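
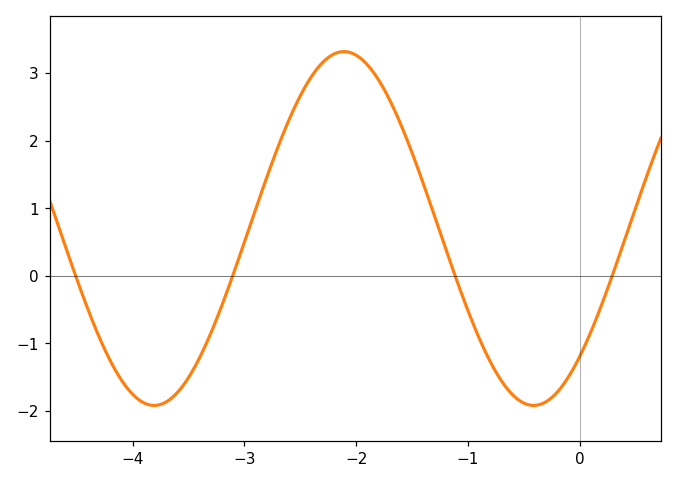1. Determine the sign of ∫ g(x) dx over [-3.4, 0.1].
positive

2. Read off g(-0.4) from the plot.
-1.92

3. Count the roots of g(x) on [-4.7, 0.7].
4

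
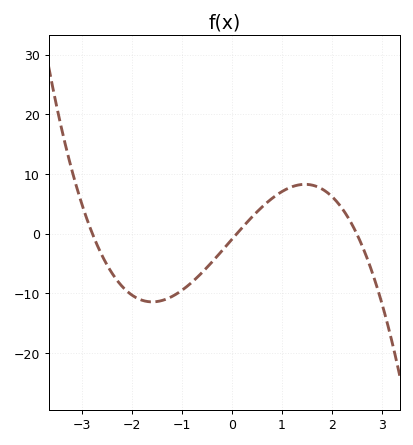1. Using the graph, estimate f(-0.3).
-4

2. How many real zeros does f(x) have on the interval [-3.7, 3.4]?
3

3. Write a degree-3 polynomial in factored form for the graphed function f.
y = -1.37(x + 2.8)(x - 0.1)(x - 2.5)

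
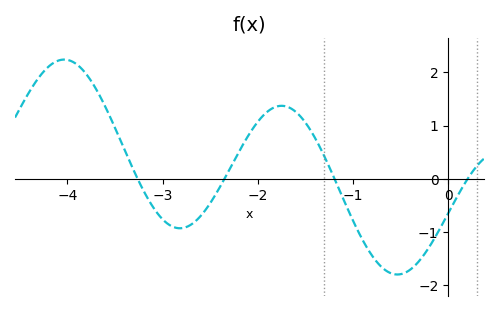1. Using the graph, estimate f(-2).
1.07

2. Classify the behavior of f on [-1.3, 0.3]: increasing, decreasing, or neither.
neither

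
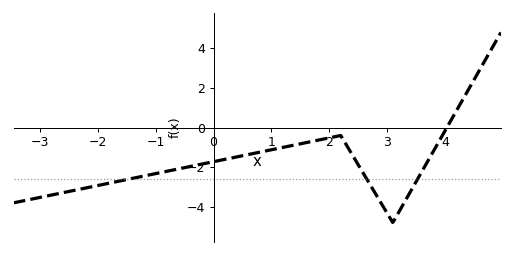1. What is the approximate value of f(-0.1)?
-1.78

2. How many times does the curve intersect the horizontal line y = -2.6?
3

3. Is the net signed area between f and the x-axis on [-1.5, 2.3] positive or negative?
negative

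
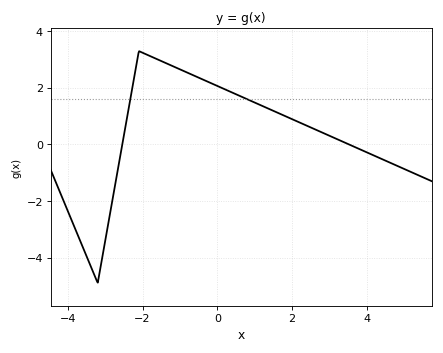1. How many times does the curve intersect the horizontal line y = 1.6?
2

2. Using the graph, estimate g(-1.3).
2.8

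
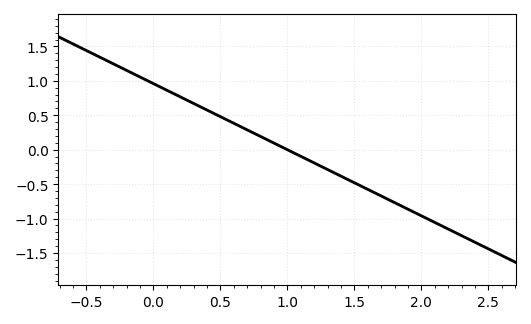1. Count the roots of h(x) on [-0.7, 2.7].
1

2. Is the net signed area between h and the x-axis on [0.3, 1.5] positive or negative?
positive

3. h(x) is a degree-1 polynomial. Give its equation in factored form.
y = -0.96(x - 1)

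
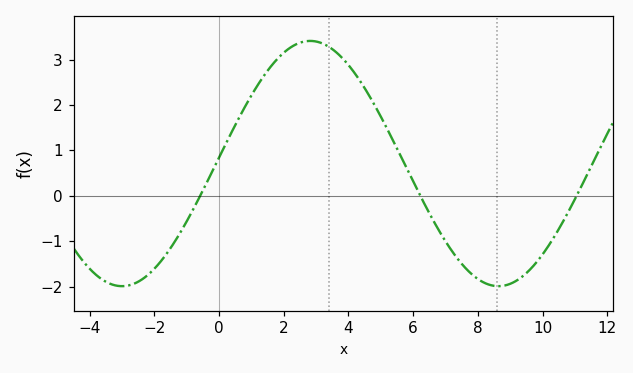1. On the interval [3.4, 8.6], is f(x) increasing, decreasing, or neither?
decreasing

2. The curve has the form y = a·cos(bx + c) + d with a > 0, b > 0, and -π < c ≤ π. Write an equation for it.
y = 2.7cos(0.54x - 1.52) + 0.71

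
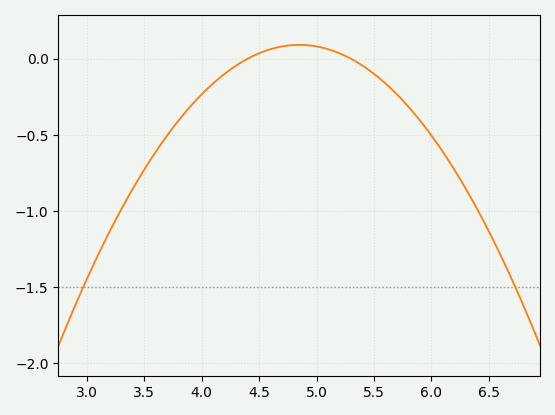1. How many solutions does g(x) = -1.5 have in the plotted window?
2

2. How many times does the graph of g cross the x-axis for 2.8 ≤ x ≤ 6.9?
2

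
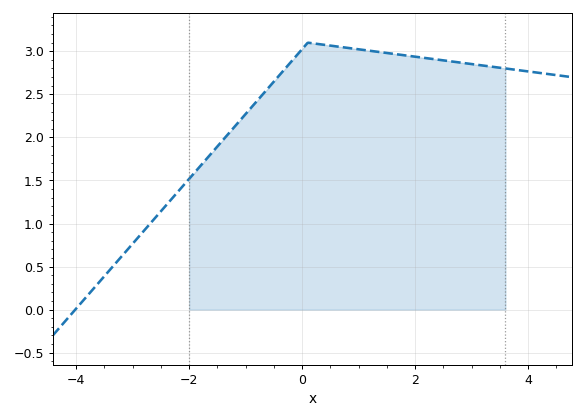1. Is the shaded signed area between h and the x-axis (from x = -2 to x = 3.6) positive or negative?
positive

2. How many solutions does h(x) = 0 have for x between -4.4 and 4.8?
1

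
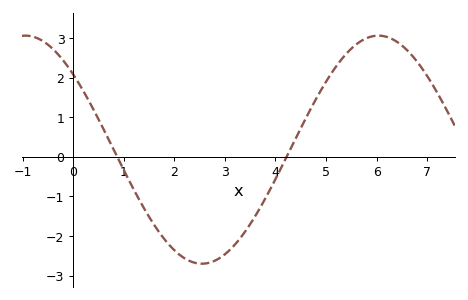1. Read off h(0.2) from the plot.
1.66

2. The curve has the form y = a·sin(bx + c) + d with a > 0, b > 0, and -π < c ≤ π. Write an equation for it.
y = 2.88sin(0.9x + 2.42) + 0.18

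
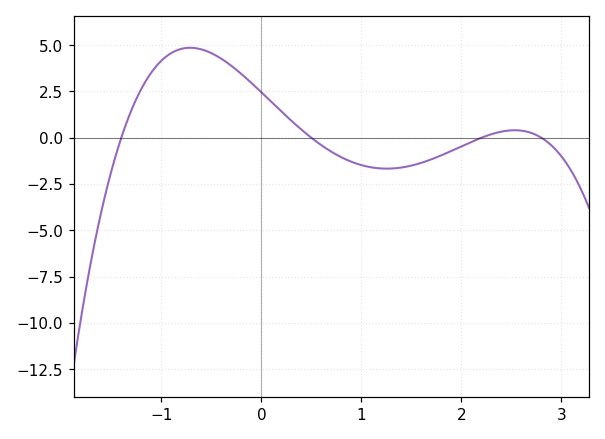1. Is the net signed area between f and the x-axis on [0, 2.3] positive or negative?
negative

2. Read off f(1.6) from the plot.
-1.4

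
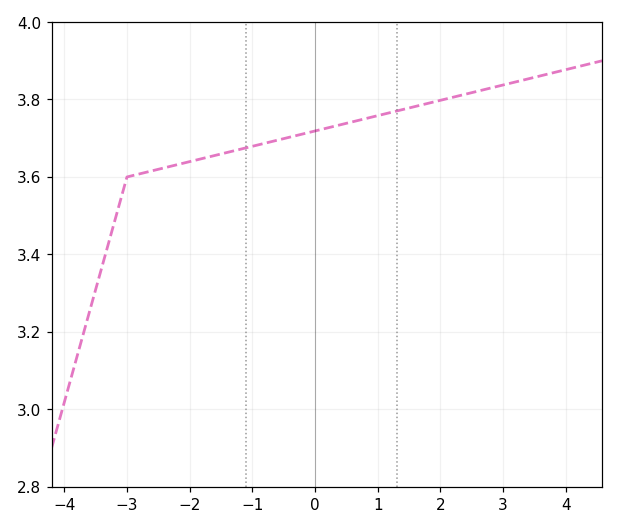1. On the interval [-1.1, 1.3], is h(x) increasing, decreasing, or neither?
increasing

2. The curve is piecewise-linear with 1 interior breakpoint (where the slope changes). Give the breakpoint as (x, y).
(-3, 3.6)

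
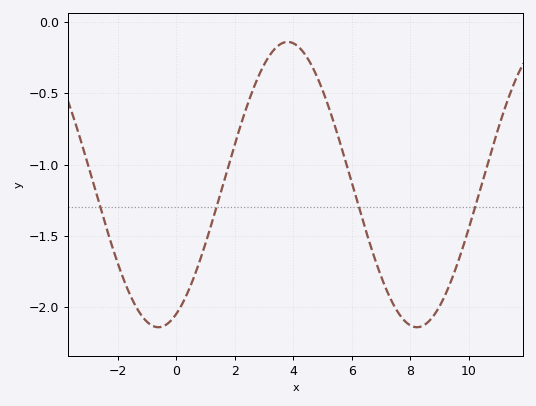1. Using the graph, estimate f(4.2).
-0.2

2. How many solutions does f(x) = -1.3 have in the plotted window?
4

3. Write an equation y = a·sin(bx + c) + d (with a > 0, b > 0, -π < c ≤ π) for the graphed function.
y = 1sin(0.71x - 1.1) - 1.14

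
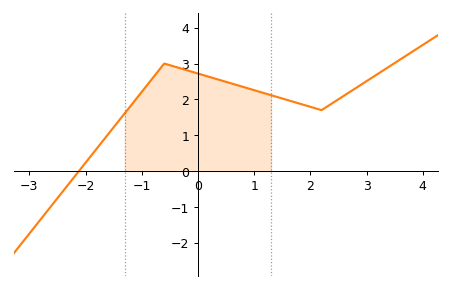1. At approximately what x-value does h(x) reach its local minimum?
2.2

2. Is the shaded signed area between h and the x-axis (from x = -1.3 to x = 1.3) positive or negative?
positive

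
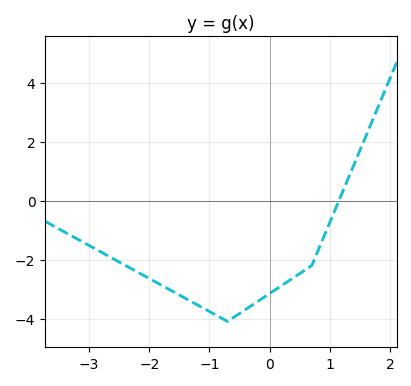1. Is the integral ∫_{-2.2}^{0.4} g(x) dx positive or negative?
negative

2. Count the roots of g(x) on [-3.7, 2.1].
1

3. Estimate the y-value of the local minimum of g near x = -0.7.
-4.1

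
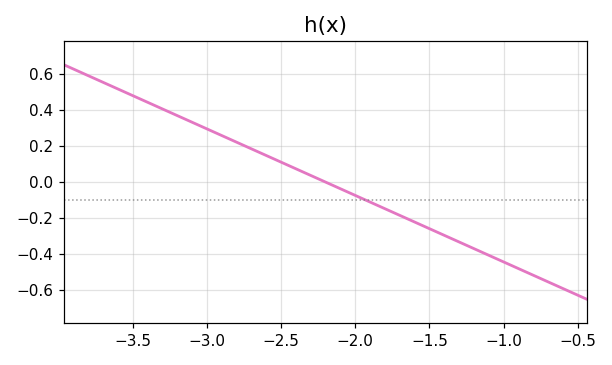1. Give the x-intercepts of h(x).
-2.2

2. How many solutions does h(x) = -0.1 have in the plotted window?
1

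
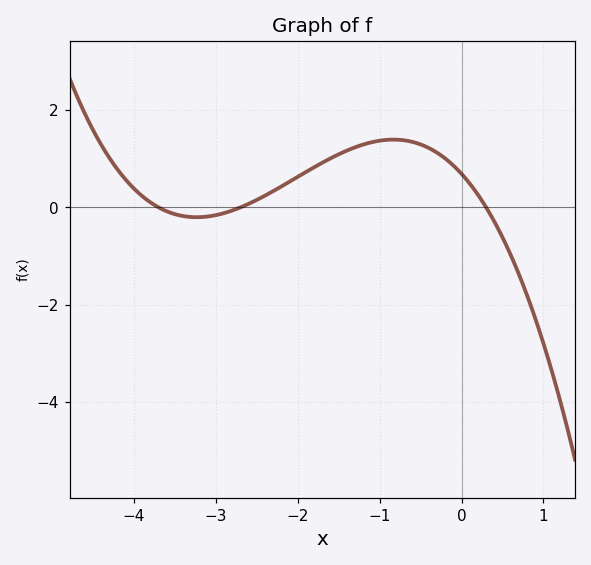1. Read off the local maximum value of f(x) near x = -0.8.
1.4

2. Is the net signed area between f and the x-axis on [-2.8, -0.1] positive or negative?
positive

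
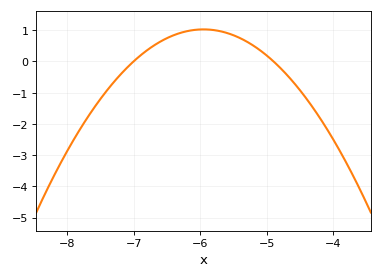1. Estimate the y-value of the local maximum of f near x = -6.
1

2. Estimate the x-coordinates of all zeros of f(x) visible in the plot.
-7, -4.9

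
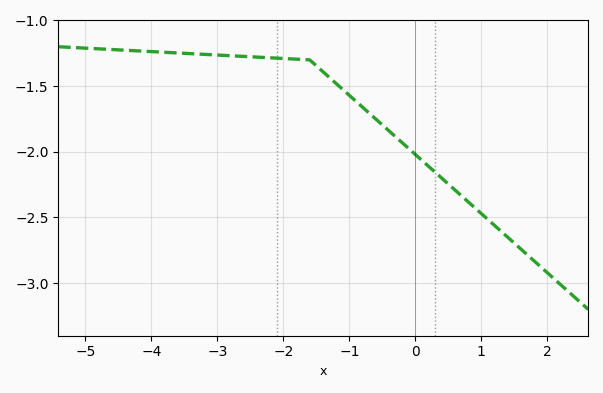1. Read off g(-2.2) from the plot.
-1.28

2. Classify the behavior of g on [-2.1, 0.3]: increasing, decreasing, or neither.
decreasing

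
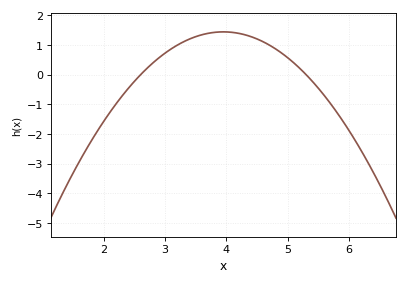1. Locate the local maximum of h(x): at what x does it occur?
3.9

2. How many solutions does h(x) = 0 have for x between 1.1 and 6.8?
2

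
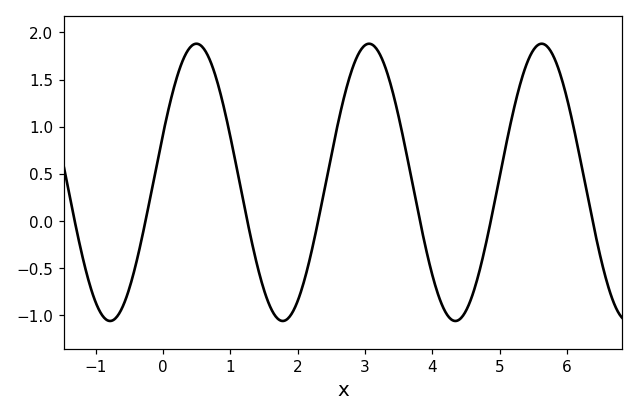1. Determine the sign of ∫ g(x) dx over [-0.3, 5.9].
positive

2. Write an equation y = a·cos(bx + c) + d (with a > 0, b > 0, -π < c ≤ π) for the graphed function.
y = 1.47cos(2.45x - 1.21) + 0.41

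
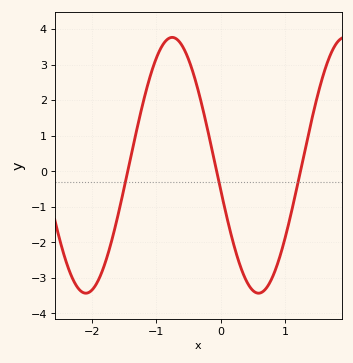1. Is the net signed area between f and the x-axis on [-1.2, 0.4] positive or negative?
positive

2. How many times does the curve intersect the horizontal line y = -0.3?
3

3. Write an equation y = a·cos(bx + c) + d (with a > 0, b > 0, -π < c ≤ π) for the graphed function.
y = 3.6cos(2.4x + 1.8) + 0.17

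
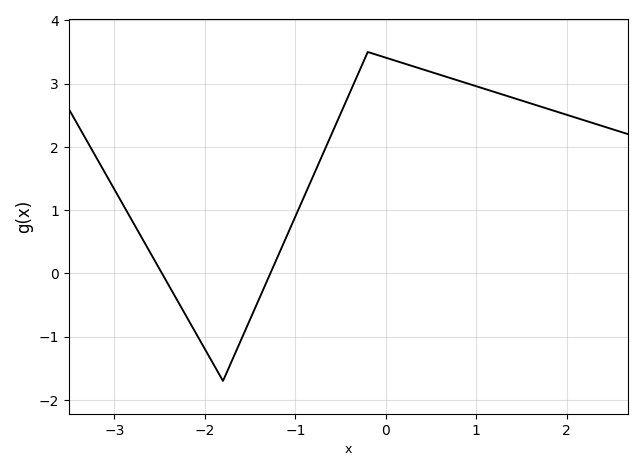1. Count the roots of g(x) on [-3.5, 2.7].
2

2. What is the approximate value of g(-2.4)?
-0.187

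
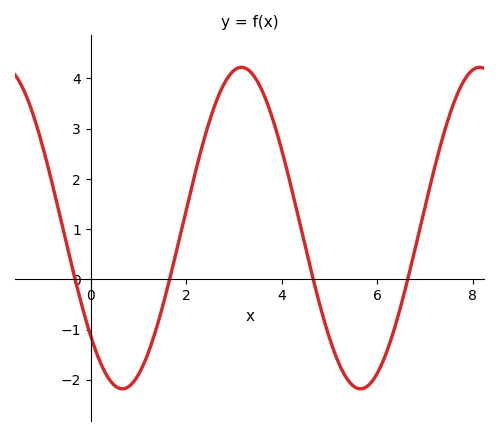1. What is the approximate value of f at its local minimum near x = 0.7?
-2.2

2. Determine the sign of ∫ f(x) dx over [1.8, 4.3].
positive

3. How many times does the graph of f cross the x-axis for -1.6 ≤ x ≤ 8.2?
4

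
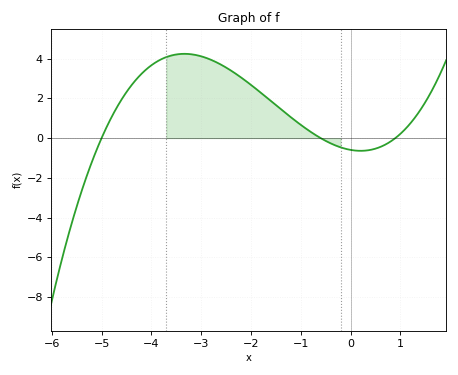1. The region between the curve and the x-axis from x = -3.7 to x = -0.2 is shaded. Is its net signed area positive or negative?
positive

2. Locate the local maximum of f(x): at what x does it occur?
-3.34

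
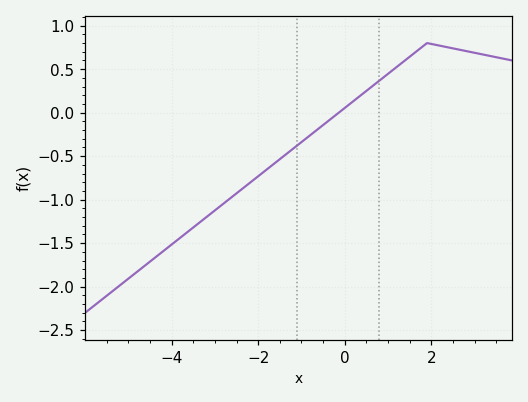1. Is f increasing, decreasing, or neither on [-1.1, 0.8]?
increasing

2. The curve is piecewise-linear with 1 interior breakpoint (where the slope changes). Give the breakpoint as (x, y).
(1.9, 0.8)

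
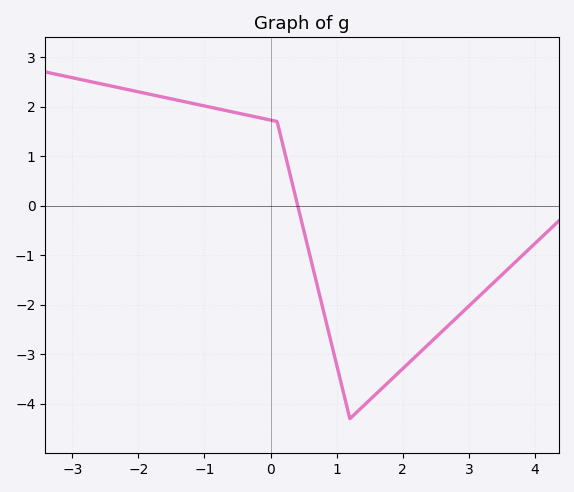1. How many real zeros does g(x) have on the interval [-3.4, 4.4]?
1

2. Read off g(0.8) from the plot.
-2.12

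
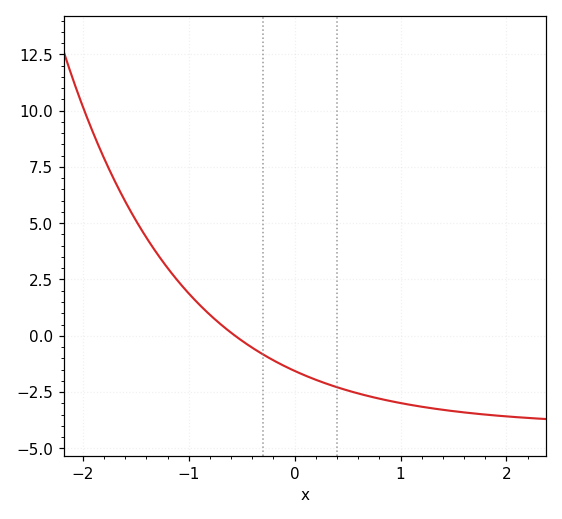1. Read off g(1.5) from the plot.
-3.35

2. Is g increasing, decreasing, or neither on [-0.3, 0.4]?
decreasing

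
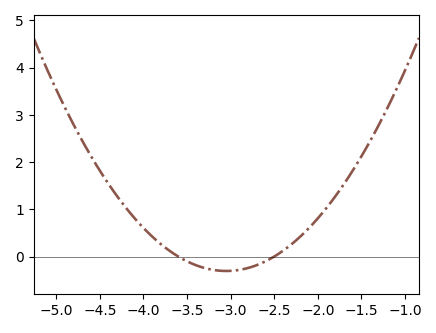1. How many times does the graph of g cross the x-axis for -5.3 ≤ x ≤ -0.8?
2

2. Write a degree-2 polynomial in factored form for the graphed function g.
y = 1.01(x + 3.6)(x + 2.5)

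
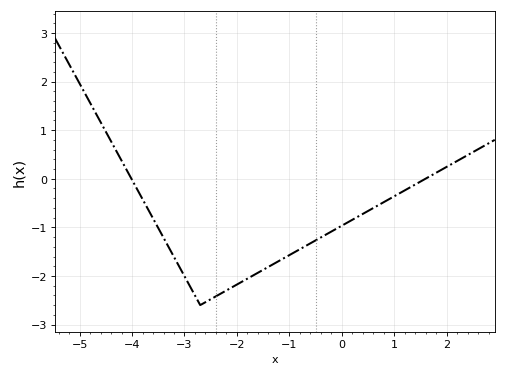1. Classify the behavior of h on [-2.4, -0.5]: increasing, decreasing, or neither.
increasing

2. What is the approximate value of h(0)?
-0.966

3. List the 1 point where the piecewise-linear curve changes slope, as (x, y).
(-2.7, -2.6)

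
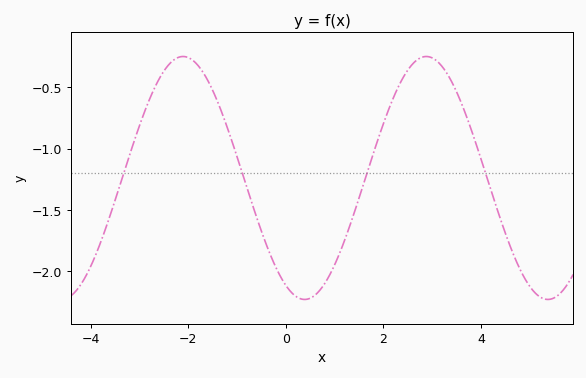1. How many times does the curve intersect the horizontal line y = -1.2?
4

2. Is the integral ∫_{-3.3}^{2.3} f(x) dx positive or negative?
negative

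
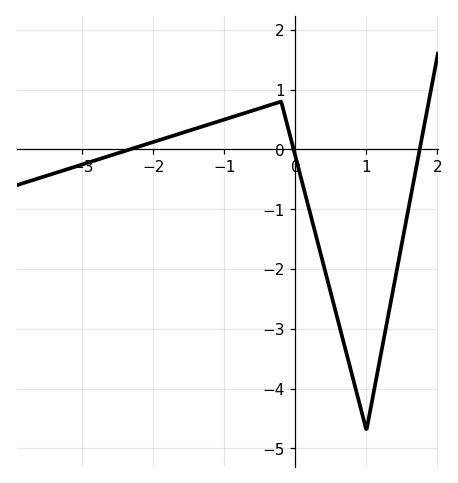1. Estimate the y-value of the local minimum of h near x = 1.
-4.7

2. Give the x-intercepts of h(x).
-2.33, -0.025, 1.75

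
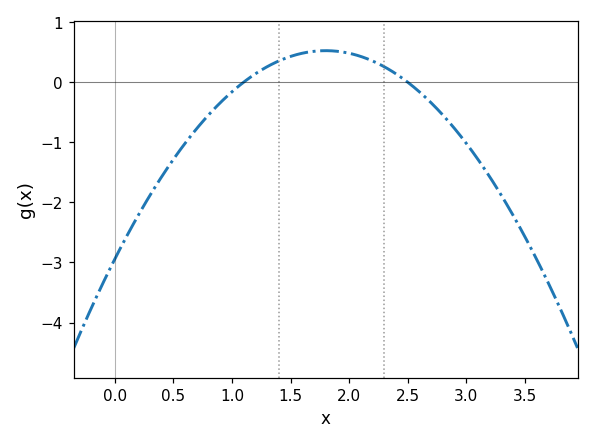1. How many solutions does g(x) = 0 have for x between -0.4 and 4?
2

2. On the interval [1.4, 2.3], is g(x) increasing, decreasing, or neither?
neither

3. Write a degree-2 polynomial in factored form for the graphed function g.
y = -1.07(x - 1.1)(x - 2.5)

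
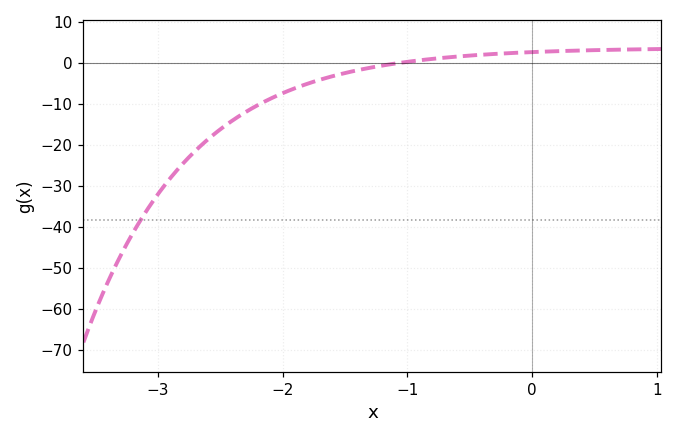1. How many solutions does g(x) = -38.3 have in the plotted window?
1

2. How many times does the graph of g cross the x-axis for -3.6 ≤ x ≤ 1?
1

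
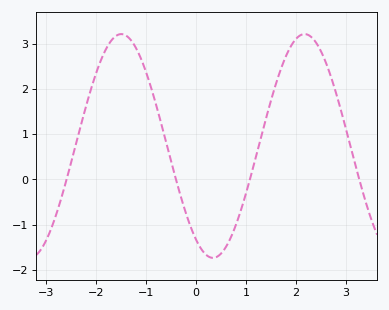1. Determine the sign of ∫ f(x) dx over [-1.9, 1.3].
positive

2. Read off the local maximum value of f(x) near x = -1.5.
3.2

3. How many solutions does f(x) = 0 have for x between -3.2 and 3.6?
4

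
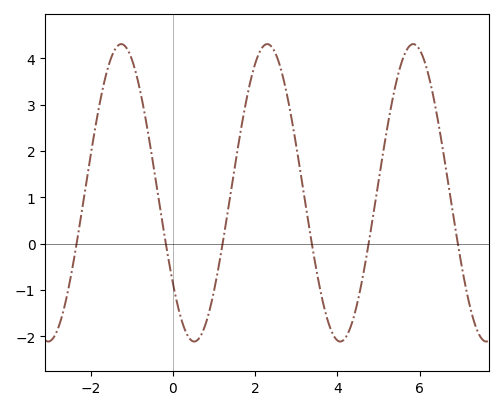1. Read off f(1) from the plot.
-1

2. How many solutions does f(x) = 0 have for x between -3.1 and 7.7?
6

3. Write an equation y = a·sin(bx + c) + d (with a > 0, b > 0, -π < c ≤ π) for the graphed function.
y = 3.21sin(1.8x - 2.5) + 1.1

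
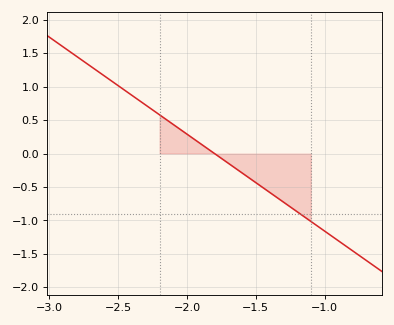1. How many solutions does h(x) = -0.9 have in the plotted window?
1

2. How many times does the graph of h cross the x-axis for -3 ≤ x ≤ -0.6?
1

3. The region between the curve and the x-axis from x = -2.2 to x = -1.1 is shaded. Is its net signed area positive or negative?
negative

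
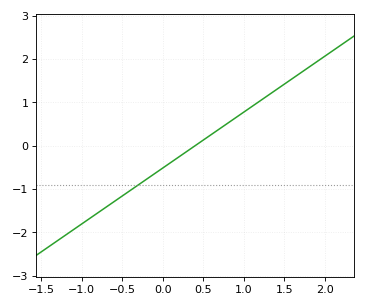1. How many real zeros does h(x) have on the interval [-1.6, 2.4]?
1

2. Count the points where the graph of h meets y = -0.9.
1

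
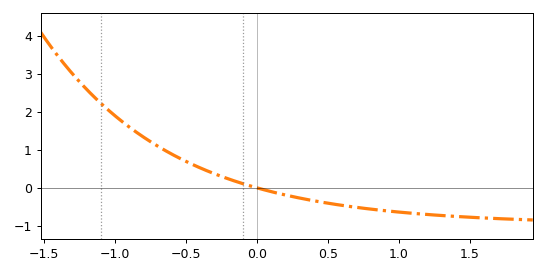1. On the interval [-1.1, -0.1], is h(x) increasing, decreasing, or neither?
decreasing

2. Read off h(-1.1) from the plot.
2.2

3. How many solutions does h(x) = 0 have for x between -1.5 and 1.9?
1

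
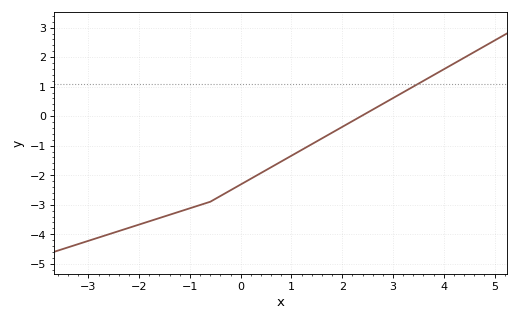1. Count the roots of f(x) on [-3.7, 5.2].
1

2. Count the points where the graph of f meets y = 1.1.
1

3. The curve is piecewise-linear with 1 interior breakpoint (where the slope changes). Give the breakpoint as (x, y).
(-0.6, -2.9)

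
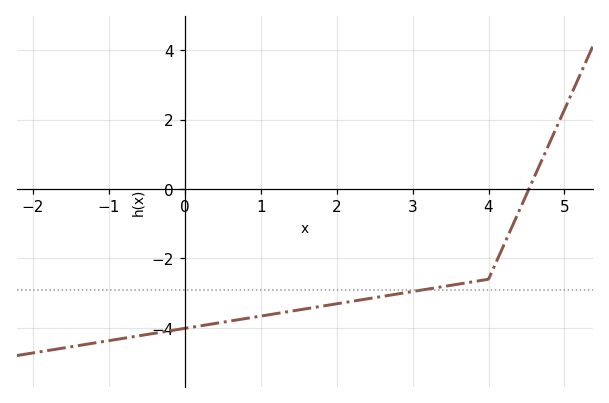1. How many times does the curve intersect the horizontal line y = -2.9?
1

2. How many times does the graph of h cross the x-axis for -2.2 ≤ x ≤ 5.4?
1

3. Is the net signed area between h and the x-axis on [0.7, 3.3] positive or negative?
negative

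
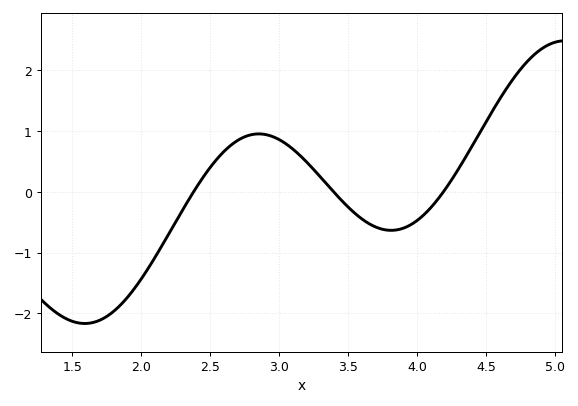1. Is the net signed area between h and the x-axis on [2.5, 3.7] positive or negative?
positive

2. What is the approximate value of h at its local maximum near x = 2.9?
0.952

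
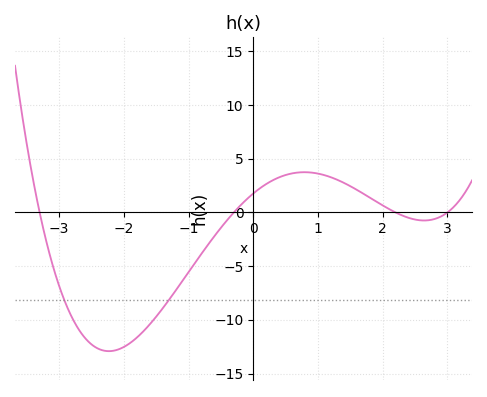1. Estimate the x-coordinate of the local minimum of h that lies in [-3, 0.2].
-2.23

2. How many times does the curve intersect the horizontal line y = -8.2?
2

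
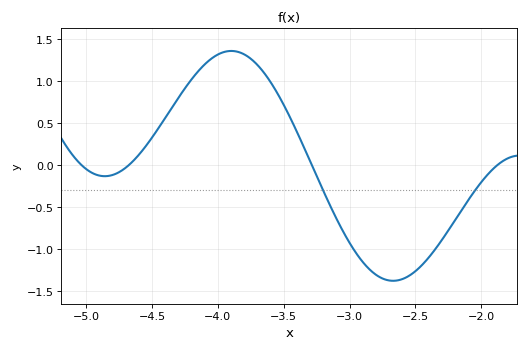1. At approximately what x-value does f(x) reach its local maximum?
-3.9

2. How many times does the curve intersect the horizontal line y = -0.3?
2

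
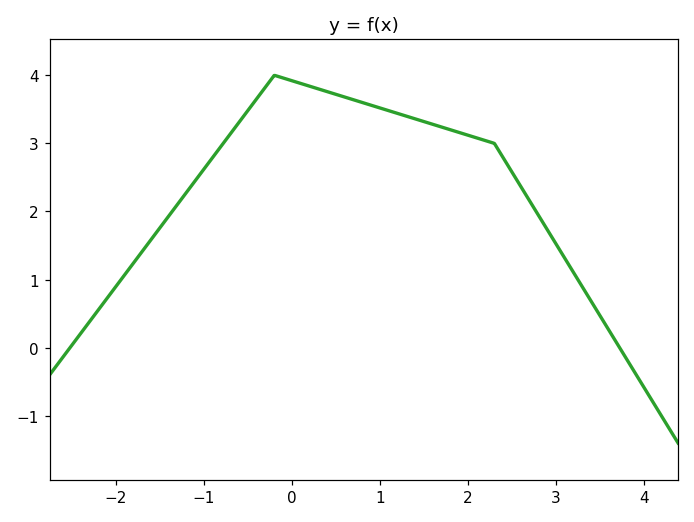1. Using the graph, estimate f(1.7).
3.24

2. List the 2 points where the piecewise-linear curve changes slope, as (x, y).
(-0.2, 4); (2.3, 3)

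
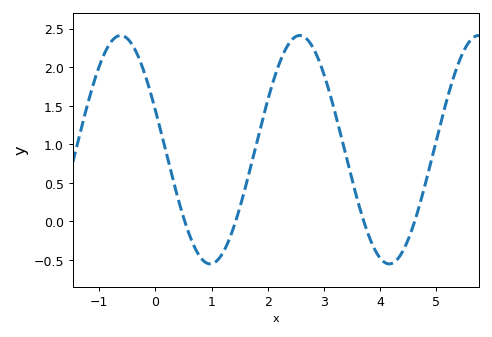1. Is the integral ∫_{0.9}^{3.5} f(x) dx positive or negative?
positive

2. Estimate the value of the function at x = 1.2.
-0.407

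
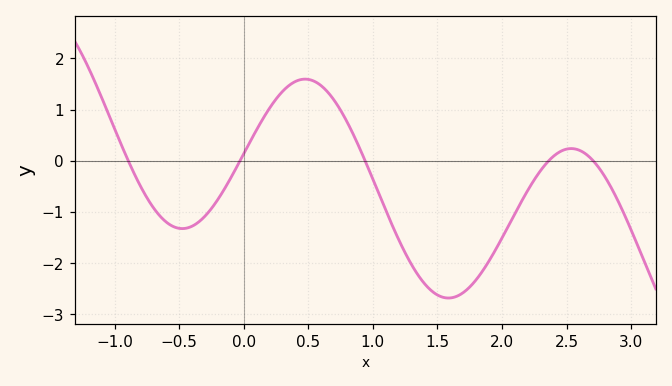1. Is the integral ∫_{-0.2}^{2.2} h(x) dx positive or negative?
negative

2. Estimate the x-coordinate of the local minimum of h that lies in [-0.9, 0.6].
-0.5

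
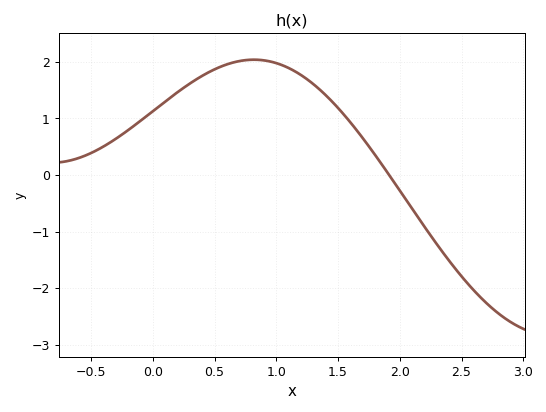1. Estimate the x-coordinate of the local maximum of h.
0.8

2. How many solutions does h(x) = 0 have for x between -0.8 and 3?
1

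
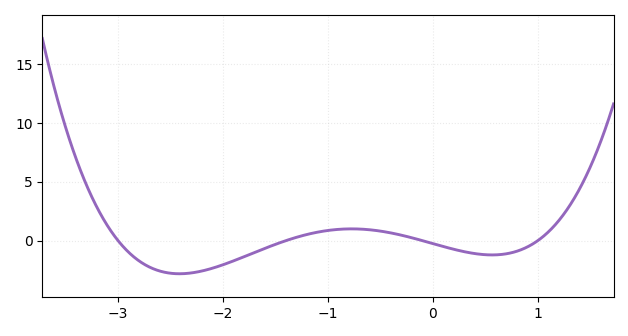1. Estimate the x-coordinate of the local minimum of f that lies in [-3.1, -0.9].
-2.4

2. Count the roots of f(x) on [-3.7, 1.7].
4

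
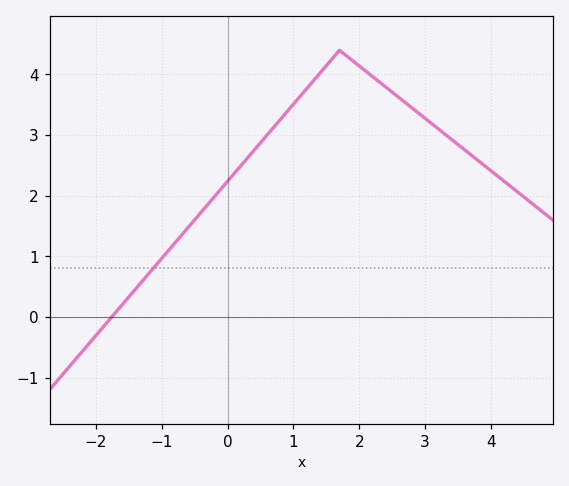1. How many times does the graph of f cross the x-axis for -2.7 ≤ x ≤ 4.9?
1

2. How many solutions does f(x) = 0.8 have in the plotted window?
1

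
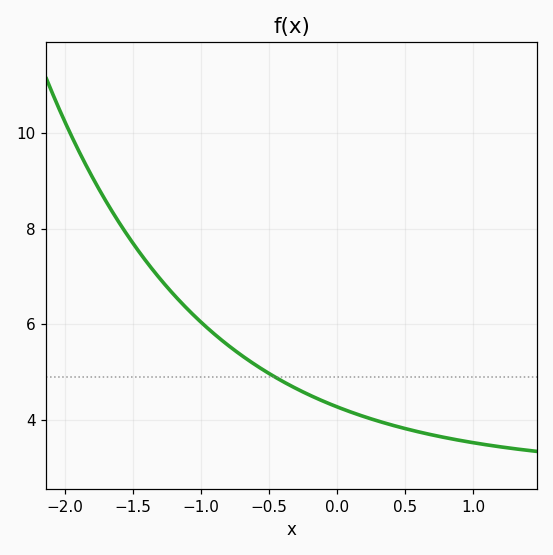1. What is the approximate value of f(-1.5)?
7.69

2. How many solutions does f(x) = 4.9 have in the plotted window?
1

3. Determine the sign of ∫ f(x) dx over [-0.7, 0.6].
positive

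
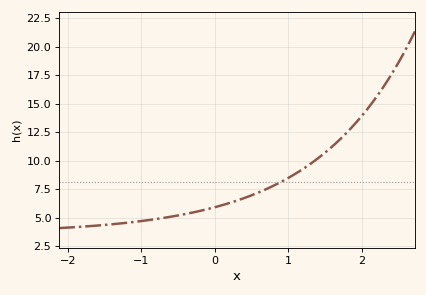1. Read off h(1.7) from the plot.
11.8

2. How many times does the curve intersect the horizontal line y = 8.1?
1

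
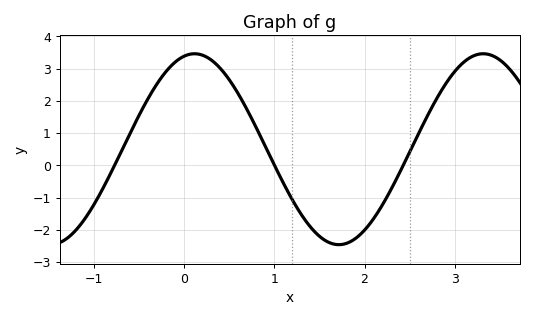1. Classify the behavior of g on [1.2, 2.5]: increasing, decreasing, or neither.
neither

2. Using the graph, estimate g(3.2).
3.38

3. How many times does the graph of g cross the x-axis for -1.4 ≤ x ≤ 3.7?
3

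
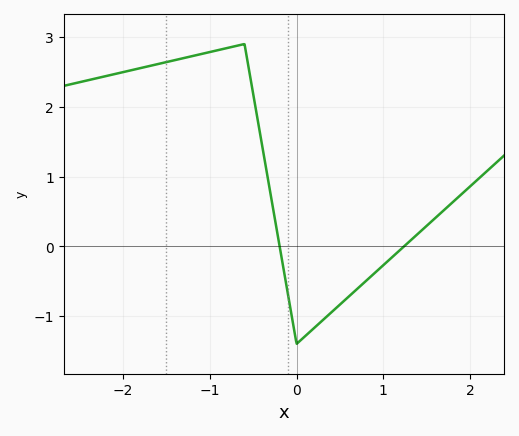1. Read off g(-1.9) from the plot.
2.5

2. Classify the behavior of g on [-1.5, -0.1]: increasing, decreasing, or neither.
neither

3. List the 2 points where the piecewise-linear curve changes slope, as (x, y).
(-0.6, 2.9); (0, -1.4)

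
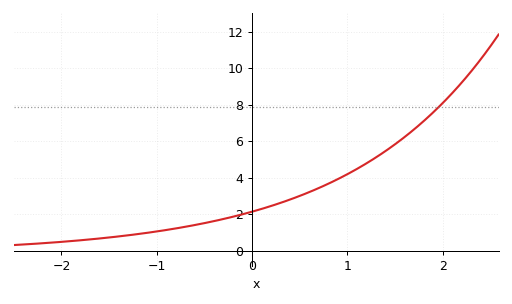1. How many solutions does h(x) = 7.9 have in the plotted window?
1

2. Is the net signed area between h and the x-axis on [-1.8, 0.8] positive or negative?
positive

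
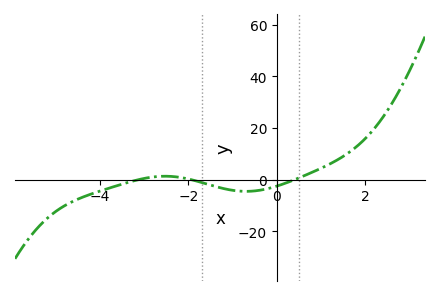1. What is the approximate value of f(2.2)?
19.7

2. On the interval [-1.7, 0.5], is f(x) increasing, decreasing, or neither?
neither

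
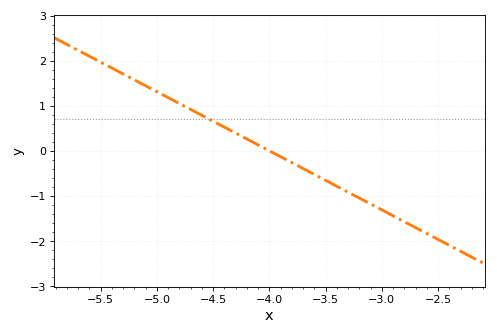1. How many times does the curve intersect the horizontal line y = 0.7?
1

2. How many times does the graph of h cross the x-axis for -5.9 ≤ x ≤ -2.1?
1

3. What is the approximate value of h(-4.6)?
0.8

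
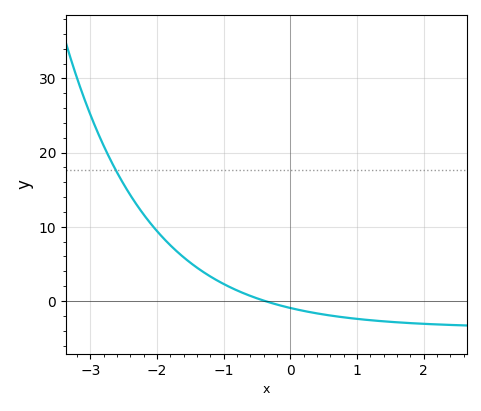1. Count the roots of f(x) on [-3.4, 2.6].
1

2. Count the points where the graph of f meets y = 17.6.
1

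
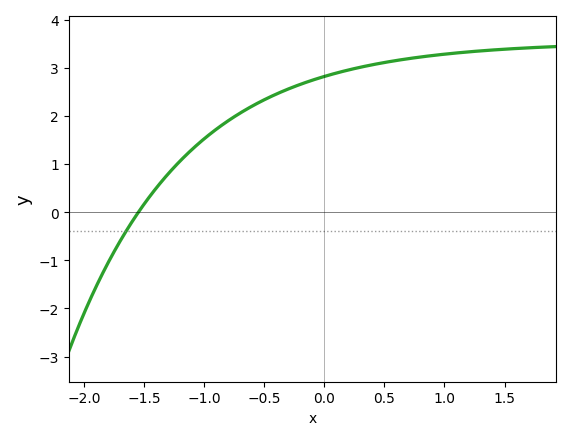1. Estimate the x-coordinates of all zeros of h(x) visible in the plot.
-1.5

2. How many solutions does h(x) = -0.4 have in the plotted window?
1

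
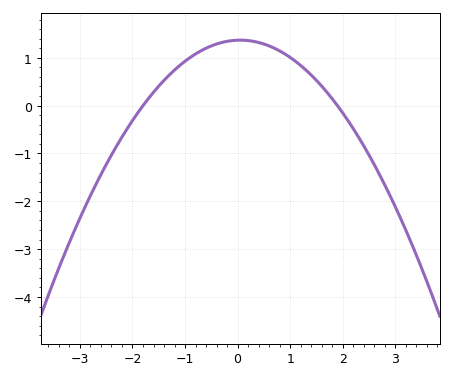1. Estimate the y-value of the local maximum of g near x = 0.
1.4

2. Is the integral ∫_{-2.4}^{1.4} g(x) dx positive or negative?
positive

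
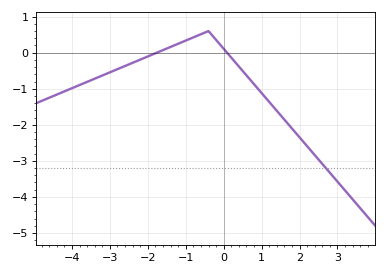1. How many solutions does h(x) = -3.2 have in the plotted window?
1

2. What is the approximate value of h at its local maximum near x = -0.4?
0.6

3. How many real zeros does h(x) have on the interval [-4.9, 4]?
2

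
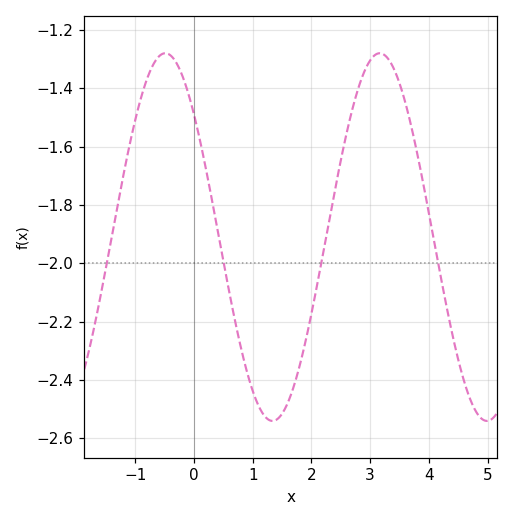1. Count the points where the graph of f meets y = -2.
4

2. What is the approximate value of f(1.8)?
-2.35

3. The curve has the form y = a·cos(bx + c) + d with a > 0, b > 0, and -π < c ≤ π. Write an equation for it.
y = 0.63cos(1.72x + 0.842) - 1.91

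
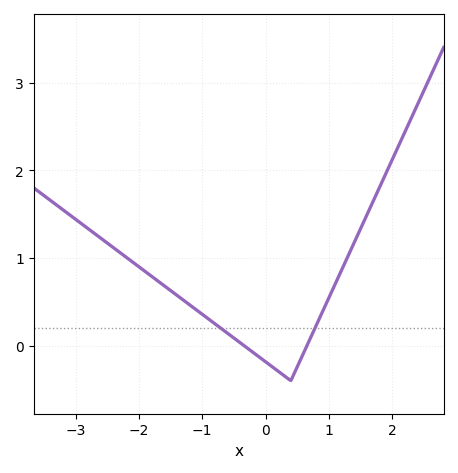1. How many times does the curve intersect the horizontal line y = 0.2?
2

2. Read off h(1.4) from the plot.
1.17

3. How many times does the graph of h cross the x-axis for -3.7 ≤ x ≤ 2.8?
2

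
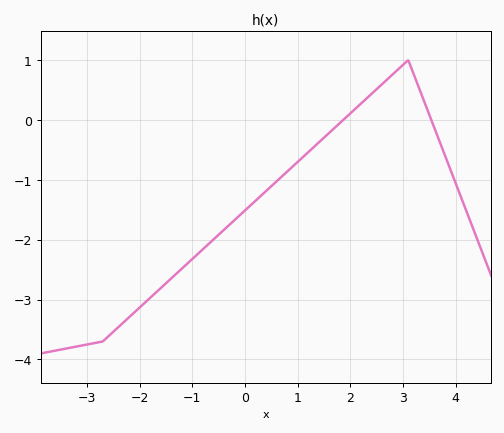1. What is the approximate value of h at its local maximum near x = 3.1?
0.998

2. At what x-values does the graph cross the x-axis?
1.87, 3.54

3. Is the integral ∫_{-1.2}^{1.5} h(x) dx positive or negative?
negative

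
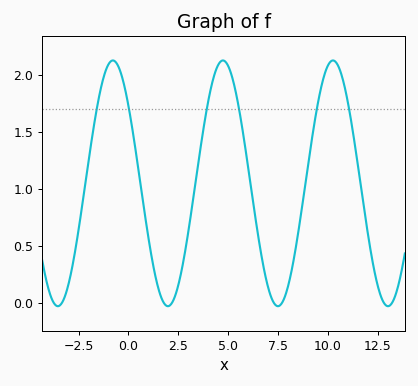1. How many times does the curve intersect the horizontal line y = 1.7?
6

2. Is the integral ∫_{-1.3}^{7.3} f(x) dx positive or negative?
positive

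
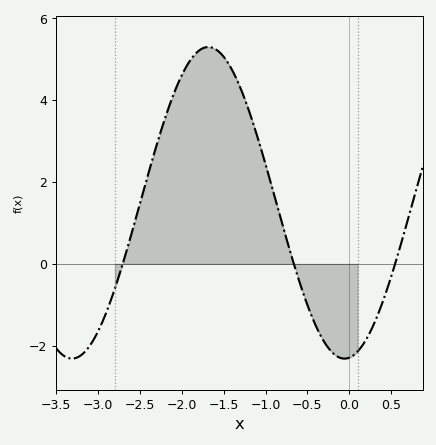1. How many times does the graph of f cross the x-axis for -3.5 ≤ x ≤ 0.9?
3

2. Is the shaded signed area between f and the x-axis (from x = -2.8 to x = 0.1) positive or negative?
positive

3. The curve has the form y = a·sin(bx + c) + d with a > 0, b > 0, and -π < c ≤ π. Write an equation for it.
y = 3.8sin(1.9x - 1.5) + 1.49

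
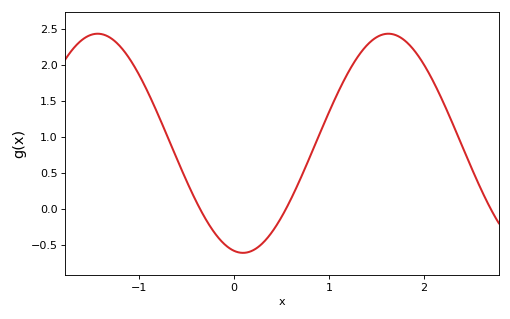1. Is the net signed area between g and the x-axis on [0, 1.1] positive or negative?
positive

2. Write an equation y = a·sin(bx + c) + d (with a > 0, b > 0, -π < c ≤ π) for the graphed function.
y = 1.52sin(2.05x - 1.76) + 0.91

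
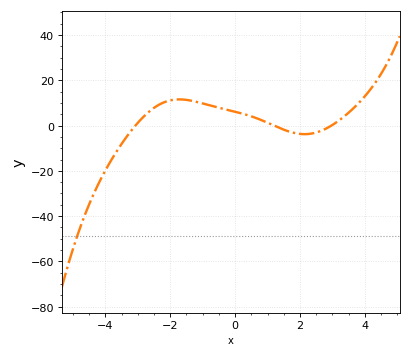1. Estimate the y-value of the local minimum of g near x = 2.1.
-4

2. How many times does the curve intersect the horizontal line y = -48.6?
1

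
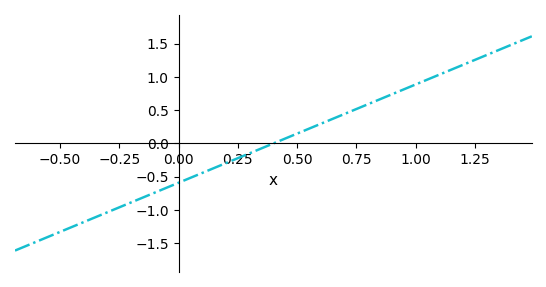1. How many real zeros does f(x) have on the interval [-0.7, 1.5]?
1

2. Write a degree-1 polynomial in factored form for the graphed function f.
y = 1.48(x - 0.4)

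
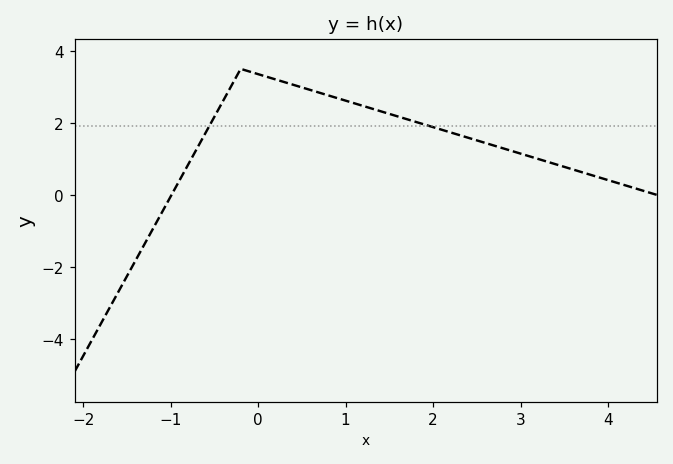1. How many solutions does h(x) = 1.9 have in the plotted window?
2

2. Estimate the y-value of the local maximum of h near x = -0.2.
3.5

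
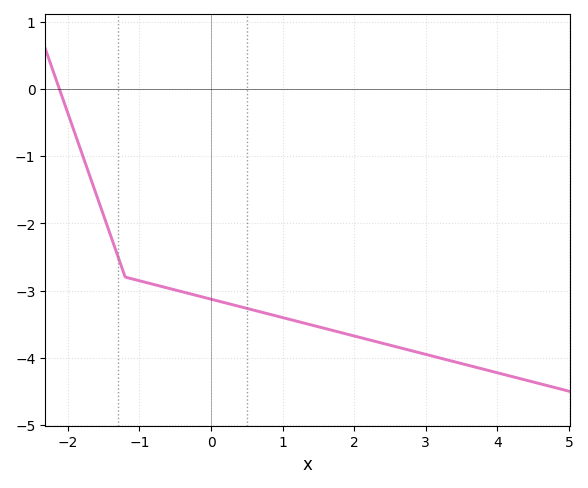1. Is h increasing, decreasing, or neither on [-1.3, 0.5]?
decreasing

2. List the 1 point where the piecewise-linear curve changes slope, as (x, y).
(-1.2, -2.8)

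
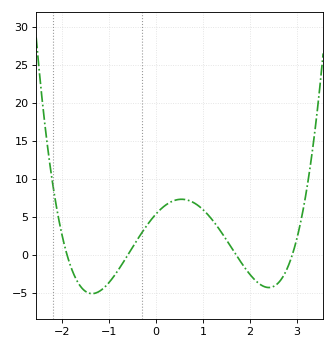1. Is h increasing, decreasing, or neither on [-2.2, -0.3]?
neither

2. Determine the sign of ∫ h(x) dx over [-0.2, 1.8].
positive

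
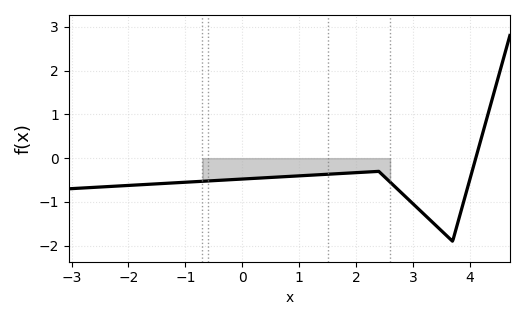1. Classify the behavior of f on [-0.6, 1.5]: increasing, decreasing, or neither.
increasing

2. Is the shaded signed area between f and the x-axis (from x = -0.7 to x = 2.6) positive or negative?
negative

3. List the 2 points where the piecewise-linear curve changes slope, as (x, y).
(2.4, -0.3); (3.7, -1.9)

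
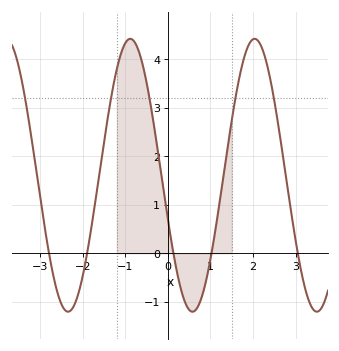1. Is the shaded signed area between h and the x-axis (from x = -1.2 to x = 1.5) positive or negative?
positive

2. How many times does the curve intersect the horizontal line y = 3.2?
5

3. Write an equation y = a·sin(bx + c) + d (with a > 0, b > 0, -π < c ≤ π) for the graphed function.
y = 2.81sin(2.1x - 2.8) + 1.61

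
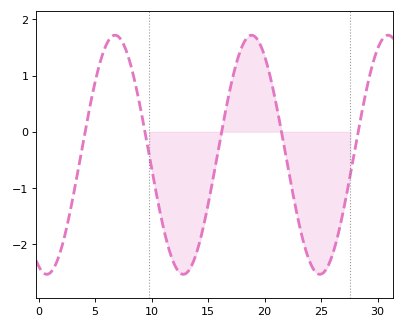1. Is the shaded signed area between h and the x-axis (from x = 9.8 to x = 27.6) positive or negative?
negative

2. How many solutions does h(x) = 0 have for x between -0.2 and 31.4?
5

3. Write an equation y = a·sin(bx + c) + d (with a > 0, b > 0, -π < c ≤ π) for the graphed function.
y = 2.13sin(0.52x - 1.9) - 0.41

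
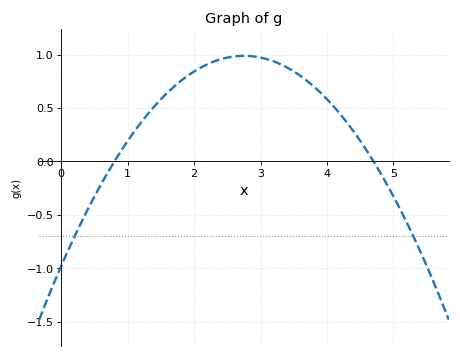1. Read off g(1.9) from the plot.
0.8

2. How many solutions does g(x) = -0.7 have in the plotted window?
2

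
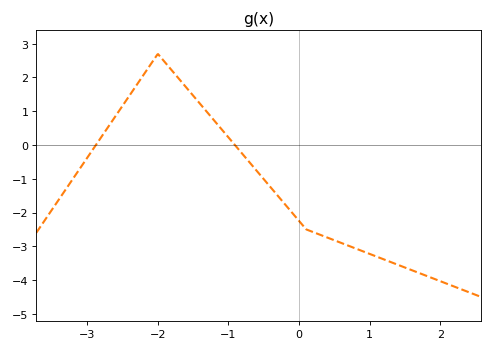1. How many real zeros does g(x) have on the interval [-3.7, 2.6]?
2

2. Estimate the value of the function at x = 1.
-3.23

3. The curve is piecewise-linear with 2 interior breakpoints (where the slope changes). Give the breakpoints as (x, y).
(-2, 2.7); (0.1, -2.5)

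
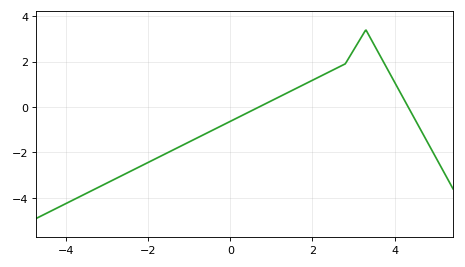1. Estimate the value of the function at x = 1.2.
0.4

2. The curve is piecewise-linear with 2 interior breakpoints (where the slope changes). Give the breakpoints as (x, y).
(2.8, 1.9); (3.3, 3.4)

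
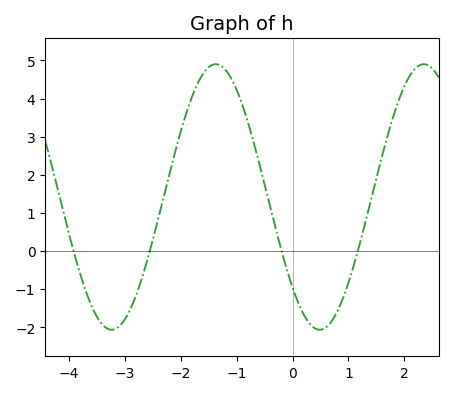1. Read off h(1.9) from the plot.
3.96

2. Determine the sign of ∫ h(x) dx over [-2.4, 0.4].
positive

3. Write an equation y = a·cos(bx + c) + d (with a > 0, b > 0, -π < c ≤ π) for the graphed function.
y = 3.48cos(1.69x + 2.32) + 1.42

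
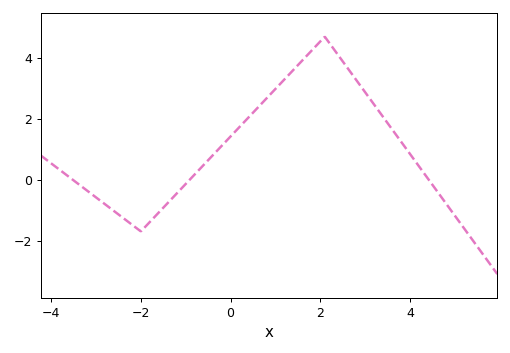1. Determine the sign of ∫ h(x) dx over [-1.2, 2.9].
positive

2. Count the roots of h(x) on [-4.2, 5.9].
3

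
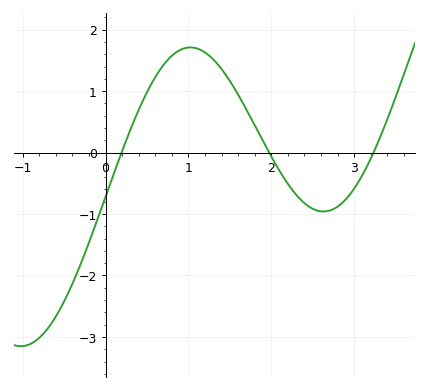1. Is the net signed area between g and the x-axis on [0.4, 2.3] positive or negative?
positive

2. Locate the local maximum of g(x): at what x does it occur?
1.02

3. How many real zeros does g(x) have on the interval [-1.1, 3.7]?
3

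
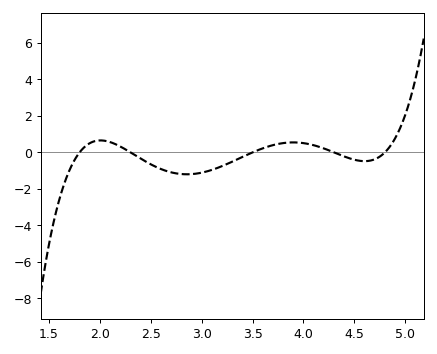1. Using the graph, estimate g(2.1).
0.6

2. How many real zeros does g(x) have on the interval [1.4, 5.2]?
5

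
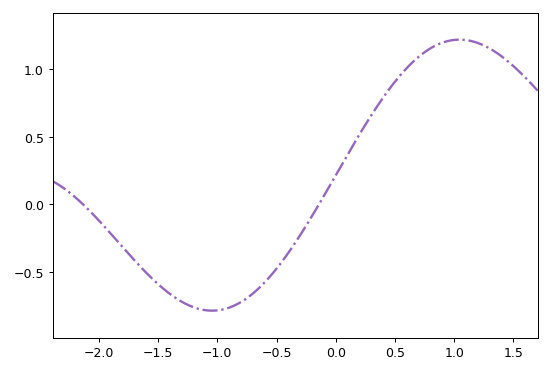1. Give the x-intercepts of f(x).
-2.1, -0.1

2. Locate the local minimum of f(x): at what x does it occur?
-1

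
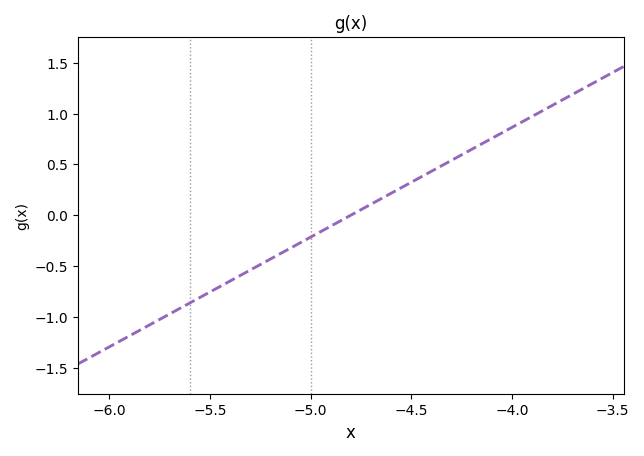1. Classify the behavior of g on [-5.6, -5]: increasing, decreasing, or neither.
increasing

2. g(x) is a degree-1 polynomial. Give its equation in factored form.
y = 1.08(x + 4.8)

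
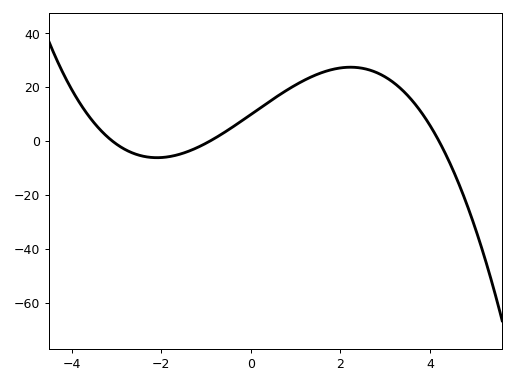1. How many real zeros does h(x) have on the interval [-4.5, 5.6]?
3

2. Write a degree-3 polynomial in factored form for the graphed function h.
y = -0.83(x + 3.1)(x + 0.9)(x - 4.2)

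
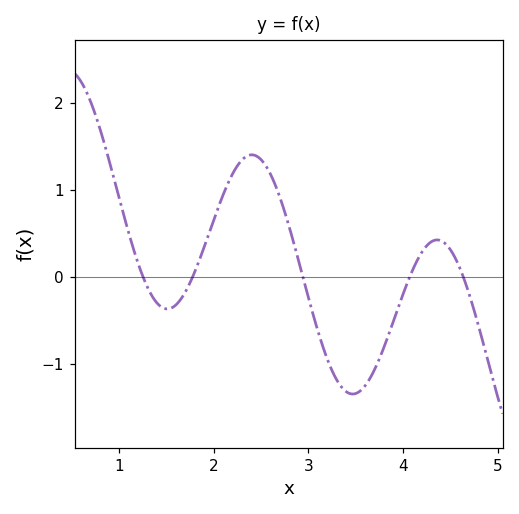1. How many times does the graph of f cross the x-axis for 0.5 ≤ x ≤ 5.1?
5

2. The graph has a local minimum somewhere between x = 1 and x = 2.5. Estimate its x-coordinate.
1.5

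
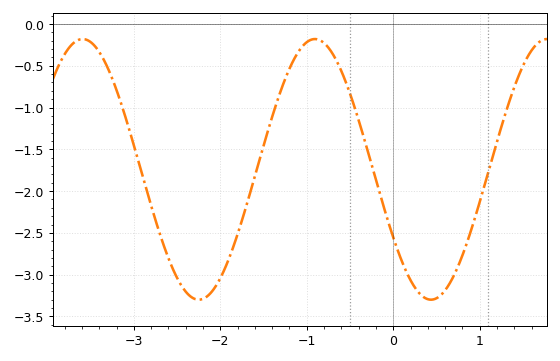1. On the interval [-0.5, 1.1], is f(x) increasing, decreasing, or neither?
neither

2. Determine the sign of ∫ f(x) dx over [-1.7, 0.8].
negative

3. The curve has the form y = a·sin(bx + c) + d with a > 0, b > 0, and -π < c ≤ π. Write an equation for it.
y = 1.56sin(2.3x - 2.6) - 1.74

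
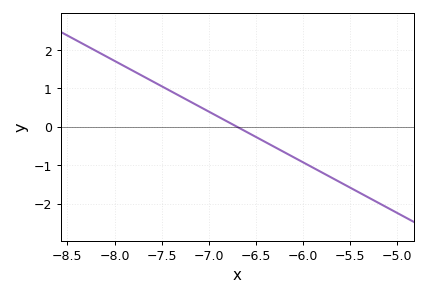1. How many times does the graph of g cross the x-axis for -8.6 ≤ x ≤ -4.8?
1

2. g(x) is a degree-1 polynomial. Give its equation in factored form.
y = -1.32(x + 6.7)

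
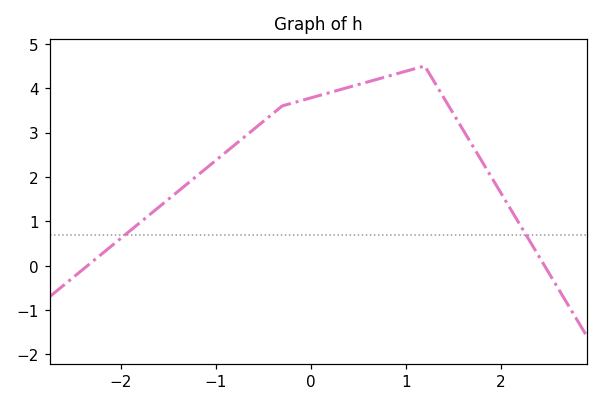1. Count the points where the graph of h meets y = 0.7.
2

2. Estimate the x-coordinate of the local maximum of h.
1.2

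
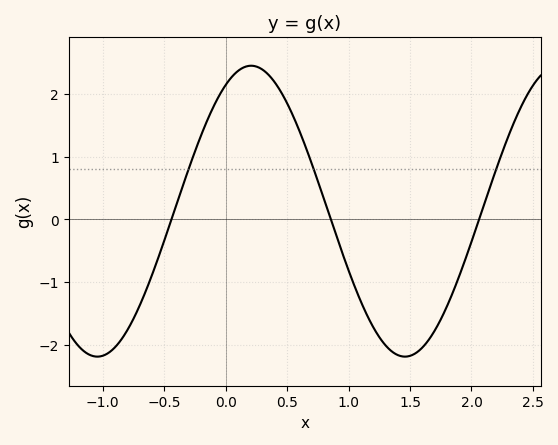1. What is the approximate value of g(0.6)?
1.4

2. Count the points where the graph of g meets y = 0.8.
3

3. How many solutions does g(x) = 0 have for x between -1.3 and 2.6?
3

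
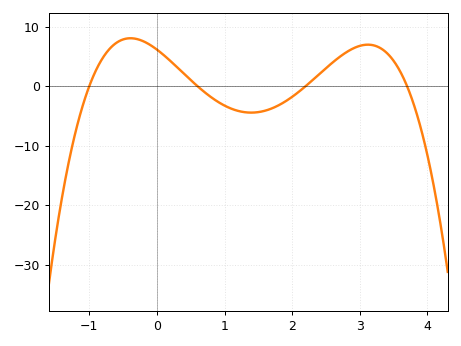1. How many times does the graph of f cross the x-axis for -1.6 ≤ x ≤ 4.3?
4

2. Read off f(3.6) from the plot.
2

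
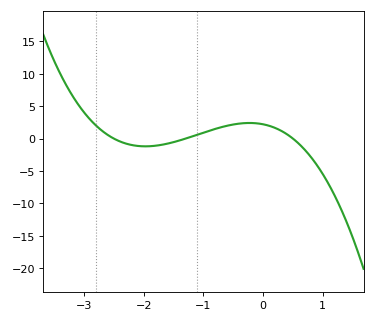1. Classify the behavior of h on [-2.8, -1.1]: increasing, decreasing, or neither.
neither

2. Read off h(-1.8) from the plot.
-1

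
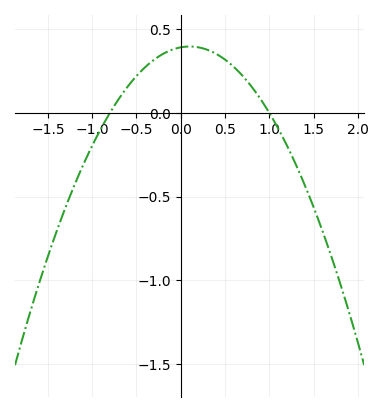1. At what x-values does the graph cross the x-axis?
-0.8, 1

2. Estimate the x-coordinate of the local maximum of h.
0.1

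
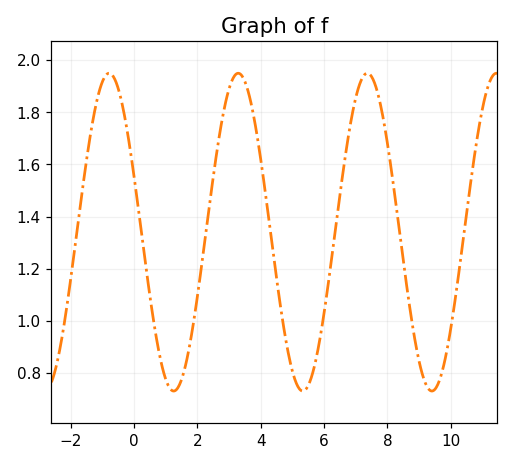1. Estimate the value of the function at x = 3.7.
1.83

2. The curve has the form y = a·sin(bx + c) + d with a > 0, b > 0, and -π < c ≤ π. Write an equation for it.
y = 0.61sin(1.54x + 2.79) + 1.34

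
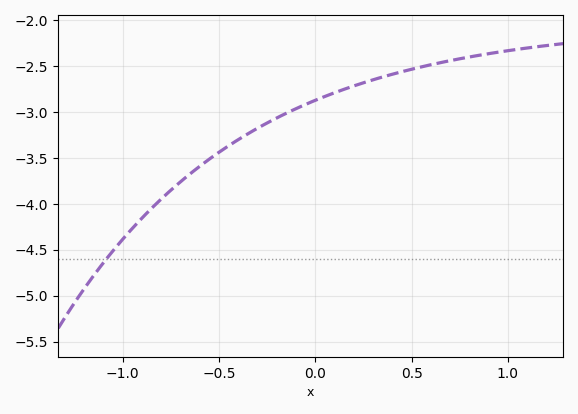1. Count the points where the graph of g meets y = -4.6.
1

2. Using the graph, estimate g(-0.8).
-3.95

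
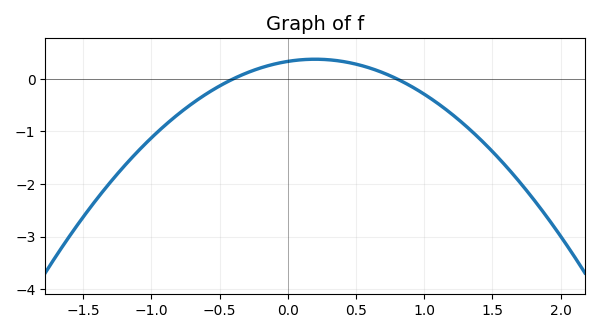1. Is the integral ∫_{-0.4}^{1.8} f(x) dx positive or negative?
negative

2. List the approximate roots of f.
-0.4, 0.8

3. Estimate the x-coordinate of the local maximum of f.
0.2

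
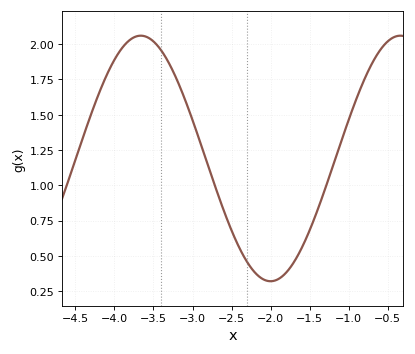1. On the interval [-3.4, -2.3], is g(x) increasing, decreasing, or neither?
decreasing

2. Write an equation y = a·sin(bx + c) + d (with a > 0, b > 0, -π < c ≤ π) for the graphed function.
y = 0.87sin(1.9x + 2.2) + 1.19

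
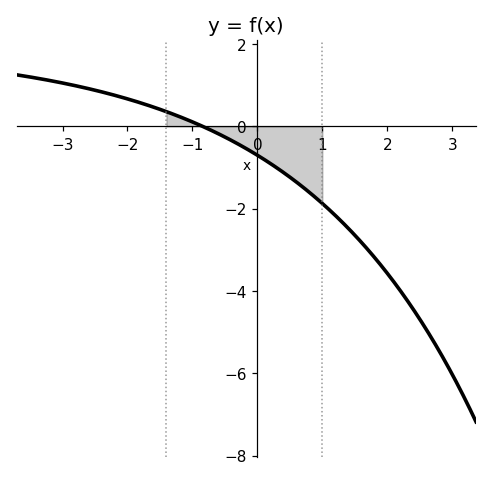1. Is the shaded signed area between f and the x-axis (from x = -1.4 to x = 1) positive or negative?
negative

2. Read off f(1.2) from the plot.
-2.16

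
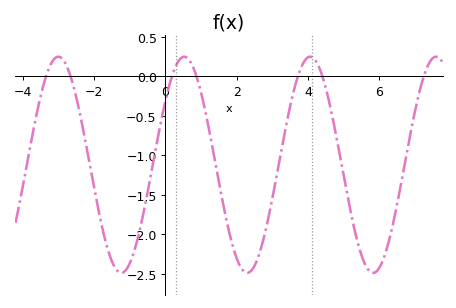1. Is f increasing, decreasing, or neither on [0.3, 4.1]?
neither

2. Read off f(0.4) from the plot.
0.2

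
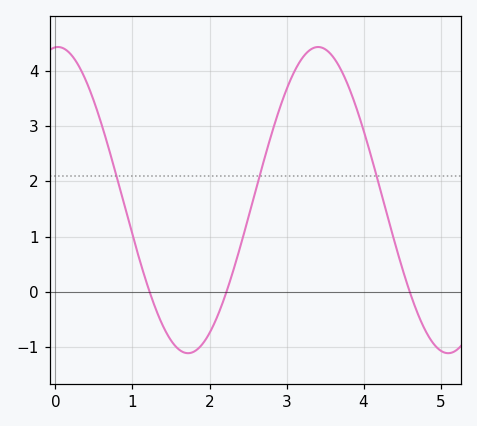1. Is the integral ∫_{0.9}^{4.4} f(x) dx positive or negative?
positive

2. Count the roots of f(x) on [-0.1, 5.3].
3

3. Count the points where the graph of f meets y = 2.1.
3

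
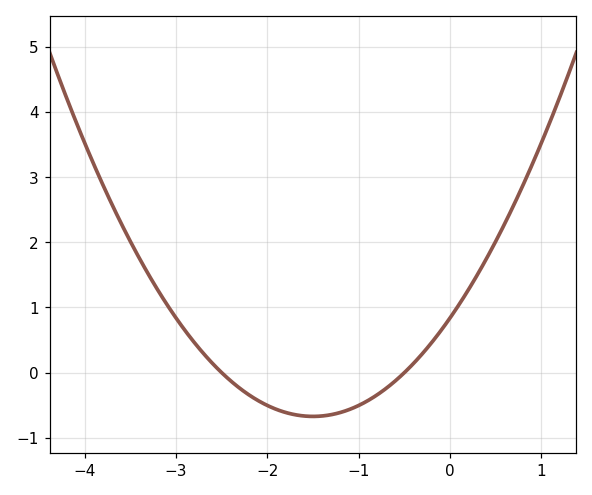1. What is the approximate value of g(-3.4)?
1.75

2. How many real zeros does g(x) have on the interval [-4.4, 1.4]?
2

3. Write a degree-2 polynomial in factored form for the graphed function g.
y = 0.67(x + 2.5)(x + 0.5)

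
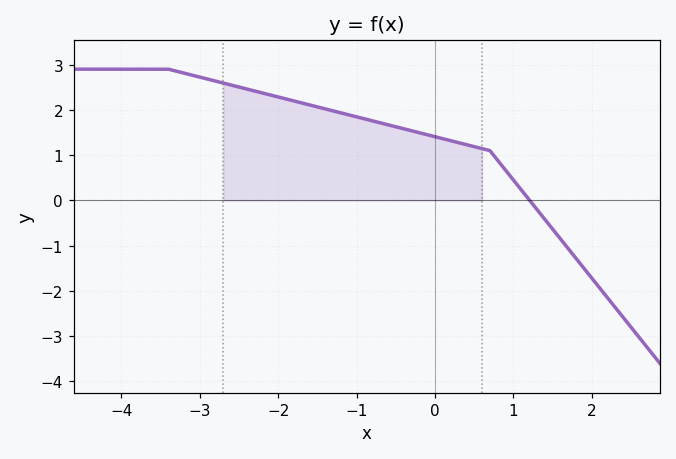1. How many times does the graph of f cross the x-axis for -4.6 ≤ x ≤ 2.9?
1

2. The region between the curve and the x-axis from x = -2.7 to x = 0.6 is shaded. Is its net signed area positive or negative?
positive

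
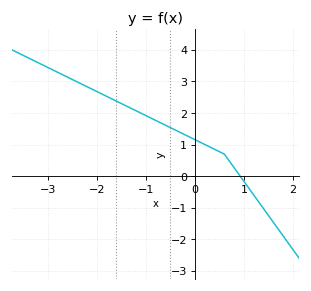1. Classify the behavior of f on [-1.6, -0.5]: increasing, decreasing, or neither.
decreasing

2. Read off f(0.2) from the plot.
1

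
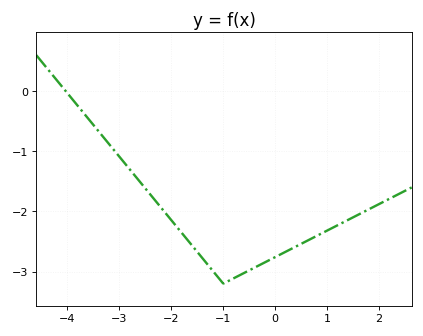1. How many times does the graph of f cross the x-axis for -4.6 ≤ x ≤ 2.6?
1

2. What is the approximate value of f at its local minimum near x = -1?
-3.2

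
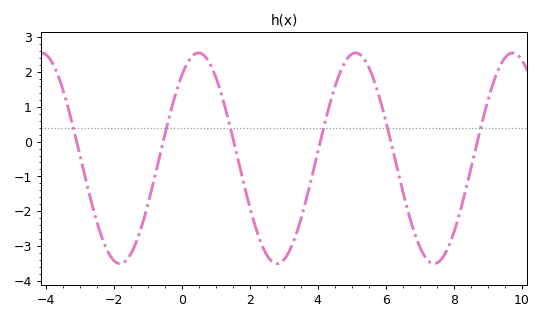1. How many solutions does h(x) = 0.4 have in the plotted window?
6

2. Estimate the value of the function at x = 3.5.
-2.25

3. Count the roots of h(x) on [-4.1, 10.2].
6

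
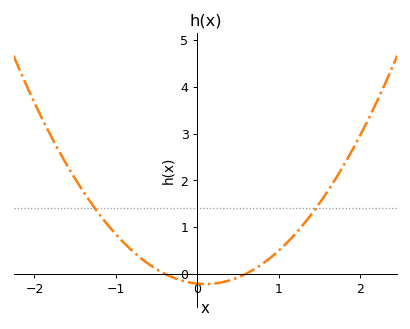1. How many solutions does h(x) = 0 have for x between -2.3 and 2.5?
2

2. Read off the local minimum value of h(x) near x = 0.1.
-0.2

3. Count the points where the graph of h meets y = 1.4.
2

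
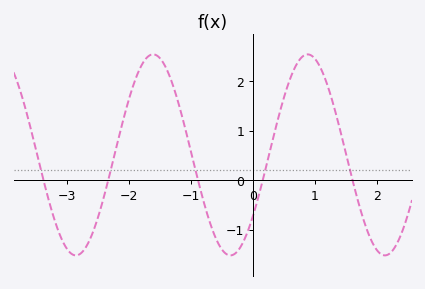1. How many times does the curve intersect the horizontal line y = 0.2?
5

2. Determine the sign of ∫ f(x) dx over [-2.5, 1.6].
positive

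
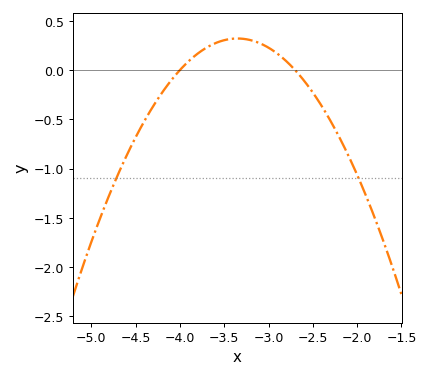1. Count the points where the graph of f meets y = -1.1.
2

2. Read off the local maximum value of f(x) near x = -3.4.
0.321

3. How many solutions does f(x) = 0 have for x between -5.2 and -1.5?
2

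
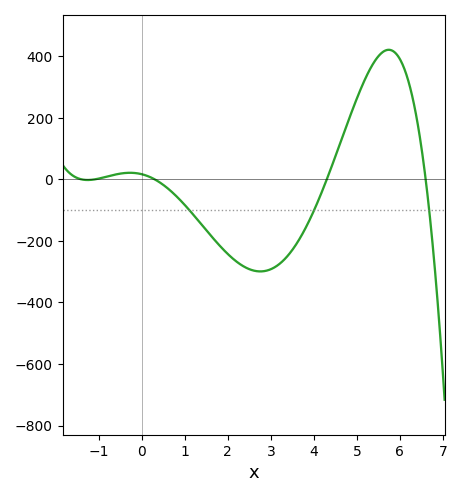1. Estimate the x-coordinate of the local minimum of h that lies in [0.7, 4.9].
2.76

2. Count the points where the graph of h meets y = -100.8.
3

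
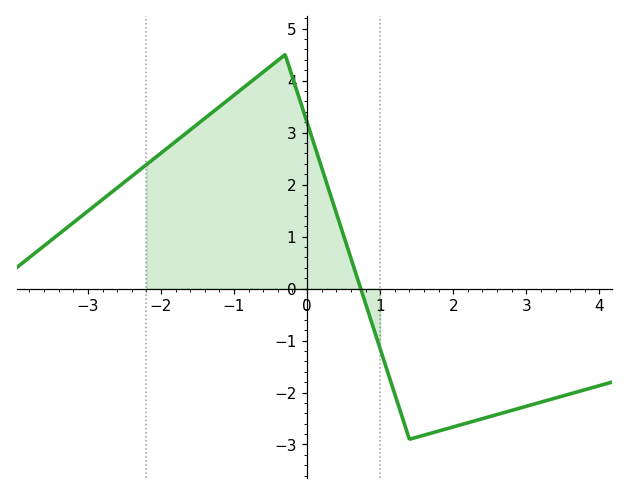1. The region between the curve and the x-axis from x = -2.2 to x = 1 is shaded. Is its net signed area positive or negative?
positive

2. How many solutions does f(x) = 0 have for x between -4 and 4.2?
1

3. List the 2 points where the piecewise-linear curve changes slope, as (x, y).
(-0.3, 4.5); (1.4, -2.9)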